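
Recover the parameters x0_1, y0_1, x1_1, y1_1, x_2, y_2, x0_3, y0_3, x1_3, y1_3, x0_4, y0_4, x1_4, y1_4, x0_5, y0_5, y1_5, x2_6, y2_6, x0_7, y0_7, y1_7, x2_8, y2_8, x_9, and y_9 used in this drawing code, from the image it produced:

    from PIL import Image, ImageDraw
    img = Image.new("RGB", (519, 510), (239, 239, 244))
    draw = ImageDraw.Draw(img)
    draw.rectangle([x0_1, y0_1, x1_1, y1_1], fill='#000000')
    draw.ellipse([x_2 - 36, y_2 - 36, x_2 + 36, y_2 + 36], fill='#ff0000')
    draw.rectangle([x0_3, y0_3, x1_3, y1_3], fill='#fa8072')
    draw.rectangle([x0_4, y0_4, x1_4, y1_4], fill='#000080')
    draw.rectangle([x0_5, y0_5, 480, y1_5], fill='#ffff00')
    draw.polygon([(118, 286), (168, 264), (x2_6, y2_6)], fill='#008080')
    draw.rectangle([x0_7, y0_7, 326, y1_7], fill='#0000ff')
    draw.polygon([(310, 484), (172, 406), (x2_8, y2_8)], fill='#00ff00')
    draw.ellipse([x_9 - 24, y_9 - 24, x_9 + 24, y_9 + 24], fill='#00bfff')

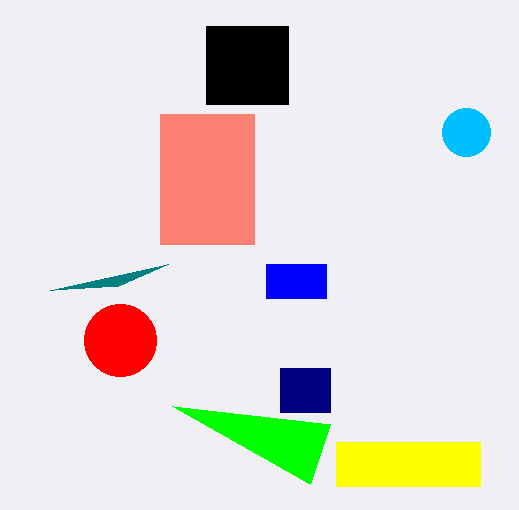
x0_1 = 206; y0_1 = 26; x1_1 = 288; y1_1 = 104; x_2 = 120; y_2 = 340; x0_3 = 160; y0_3 = 114; x1_3 = 254; y1_3 = 244; x0_4 = 280; y0_4 = 368; x1_4 = 330; y1_4 = 412; x0_5 = 336; y0_5 = 442; y1_5 = 486; x2_6 = 50; y2_6 = 290; x0_7 = 266; y0_7 = 264; y1_7 = 298; x2_8 = 330; y2_8 = 424; x_9 = 466; y_9 = 132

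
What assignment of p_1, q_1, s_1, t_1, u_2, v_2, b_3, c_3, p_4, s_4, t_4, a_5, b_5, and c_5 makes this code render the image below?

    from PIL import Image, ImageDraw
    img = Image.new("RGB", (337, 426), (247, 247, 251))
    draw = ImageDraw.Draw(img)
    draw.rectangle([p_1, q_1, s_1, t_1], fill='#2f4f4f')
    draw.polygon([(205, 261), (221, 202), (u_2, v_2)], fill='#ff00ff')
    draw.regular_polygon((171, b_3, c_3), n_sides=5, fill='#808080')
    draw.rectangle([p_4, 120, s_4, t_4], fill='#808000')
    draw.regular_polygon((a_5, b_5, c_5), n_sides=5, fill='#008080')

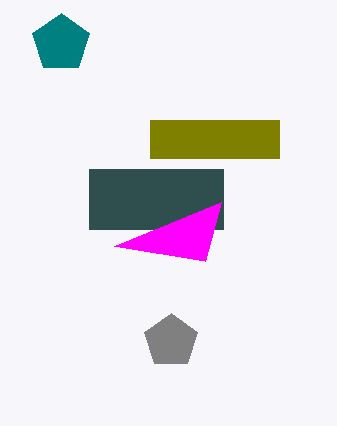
p_1 = 89
q_1 = 169
s_1 = 223
t_1 = 229
u_2 = 114
v_2 = 246
b_3 = 341
c_3 = 28
p_4 = 150
s_4 = 279
t_4 = 158
a_5 = 61
b_5 = 43
c_5 = 30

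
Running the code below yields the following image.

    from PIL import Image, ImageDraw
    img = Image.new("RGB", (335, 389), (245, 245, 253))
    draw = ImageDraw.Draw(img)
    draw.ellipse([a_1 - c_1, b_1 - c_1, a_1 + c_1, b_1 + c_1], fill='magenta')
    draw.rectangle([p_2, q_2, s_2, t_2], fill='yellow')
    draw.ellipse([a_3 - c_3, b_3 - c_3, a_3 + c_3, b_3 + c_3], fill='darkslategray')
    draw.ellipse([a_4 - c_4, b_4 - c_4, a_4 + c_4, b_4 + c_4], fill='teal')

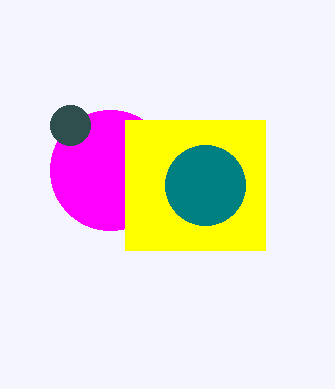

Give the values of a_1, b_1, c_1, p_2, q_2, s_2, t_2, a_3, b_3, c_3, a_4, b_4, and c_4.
a_1 = 110; b_1 = 170; c_1 = 60; p_2 = 125; q_2 = 120; s_2 = 265; t_2 = 250; a_3 = 70; b_3 = 125; c_3 = 20; a_4 = 205; b_4 = 185; c_4 = 40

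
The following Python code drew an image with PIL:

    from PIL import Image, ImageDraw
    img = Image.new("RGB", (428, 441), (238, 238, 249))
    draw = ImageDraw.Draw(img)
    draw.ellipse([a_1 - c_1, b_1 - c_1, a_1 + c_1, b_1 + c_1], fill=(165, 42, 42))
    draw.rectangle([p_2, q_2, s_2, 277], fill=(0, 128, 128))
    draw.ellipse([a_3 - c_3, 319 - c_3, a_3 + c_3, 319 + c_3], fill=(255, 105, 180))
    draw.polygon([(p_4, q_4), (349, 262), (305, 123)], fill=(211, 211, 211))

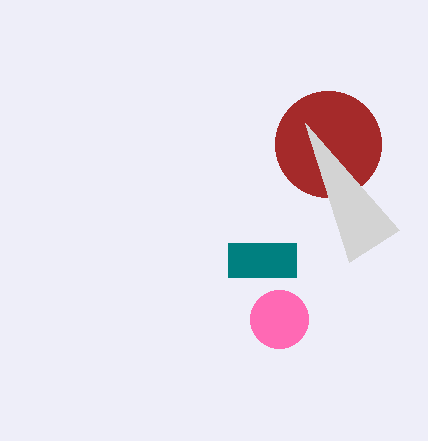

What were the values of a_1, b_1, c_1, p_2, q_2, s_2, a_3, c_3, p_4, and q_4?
a_1 = 328; b_1 = 144; c_1 = 53; p_2 = 228; q_2 = 243; s_2 = 296; a_3 = 279; c_3 = 29; p_4 = 399; q_4 = 230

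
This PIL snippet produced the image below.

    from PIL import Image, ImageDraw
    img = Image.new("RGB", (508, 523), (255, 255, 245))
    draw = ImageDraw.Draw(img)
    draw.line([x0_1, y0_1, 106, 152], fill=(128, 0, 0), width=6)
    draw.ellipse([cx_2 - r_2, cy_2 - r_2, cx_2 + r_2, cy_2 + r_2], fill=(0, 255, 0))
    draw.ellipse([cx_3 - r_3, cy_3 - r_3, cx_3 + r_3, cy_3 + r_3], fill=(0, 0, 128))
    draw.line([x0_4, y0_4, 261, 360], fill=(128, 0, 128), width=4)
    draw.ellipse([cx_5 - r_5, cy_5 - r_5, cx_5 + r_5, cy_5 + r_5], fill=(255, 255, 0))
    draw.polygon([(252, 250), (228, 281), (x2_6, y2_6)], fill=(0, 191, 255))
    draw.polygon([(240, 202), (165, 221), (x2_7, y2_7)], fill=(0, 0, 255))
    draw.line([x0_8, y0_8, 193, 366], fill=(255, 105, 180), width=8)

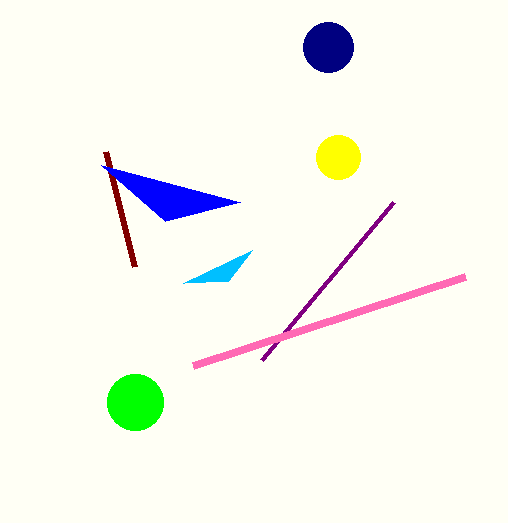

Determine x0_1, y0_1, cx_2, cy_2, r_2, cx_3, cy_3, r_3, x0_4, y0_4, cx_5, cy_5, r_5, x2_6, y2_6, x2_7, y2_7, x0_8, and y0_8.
x0_1 = 135; y0_1 = 267; cx_2 = 135; cy_2 = 402; r_2 = 28; cx_3 = 328; cy_3 = 47; r_3 = 25; x0_4 = 393; y0_4 = 202; cx_5 = 338; cy_5 = 157; r_5 = 22; x2_6 = 183; y2_6 = 283; x2_7 = 101; y2_7 = 165; x0_8 = 465; y0_8 = 277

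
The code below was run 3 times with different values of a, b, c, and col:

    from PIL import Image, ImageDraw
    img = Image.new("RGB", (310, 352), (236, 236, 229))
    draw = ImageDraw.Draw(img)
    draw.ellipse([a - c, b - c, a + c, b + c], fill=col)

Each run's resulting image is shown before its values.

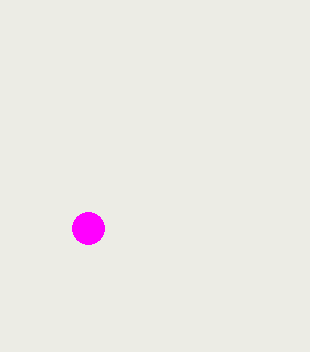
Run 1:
a = 88; b = 228; c = 16; col = 'magenta'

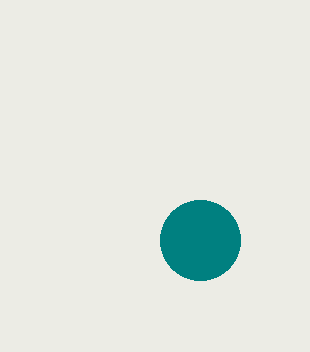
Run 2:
a = 200; b = 240; c = 40; col = 'teal'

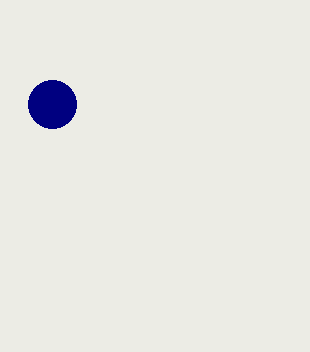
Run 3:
a = 52, b = 104, c = 24, col = 'navy'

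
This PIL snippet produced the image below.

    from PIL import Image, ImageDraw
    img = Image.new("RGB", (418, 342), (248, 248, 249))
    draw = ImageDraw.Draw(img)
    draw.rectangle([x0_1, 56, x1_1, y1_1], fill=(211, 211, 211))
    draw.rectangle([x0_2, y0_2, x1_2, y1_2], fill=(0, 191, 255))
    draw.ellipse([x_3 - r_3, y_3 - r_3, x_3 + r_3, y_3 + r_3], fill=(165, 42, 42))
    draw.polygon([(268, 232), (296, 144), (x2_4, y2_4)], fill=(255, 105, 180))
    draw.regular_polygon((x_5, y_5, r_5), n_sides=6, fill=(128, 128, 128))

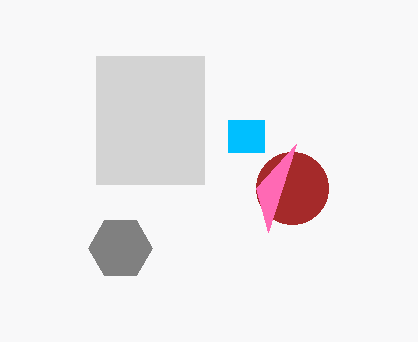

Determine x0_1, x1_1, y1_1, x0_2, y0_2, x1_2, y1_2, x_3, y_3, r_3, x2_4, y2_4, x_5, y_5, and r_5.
x0_1 = 96, x1_1 = 204, y1_1 = 184, x0_2 = 228, y0_2 = 120, x1_2 = 264, y1_2 = 152, x_3 = 292, y_3 = 188, r_3 = 36, x2_4 = 256, y2_4 = 188, x_5 = 120, y_5 = 248, r_5 = 32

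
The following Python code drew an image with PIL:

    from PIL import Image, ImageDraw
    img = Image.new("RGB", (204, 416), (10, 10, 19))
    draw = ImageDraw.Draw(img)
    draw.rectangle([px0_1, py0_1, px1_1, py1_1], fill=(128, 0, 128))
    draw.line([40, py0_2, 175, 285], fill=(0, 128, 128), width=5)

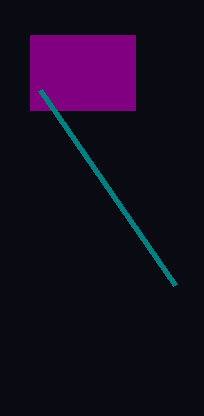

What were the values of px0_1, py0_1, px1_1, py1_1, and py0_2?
px0_1 = 30, py0_1 = 35, px1_1 = 135, py1_1 = 110, py0_2 = 90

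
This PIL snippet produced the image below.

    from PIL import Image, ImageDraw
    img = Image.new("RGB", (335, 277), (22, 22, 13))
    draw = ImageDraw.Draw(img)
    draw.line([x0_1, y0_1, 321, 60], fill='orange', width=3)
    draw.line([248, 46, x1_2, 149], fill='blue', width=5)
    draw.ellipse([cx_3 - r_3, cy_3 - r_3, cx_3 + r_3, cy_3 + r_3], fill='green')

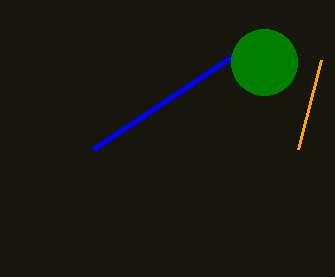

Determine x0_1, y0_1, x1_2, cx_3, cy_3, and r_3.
x0_1 = 298
y0_1 = 149
x1_2 = 93
cx_3 = 264
cy_3 = 62
r_3 = 33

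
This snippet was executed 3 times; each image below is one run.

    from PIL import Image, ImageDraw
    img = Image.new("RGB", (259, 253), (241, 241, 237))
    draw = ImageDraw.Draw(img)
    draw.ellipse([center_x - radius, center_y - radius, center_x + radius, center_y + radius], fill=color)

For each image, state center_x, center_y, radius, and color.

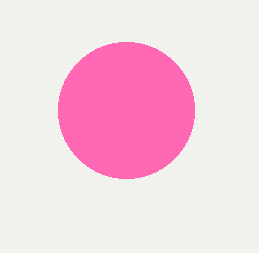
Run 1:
center_x = 126; center_y = 110; radius = 68; color = 'hotpink'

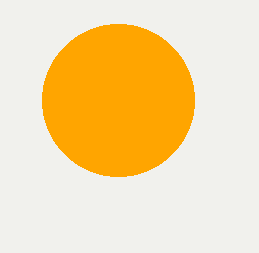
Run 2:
center_x = 118; center_y = 100; radius = 76; color = 'orange'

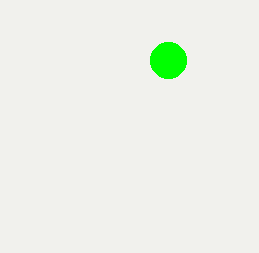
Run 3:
center_x = 168
center_y = 60
radius = 18
color = 'lime'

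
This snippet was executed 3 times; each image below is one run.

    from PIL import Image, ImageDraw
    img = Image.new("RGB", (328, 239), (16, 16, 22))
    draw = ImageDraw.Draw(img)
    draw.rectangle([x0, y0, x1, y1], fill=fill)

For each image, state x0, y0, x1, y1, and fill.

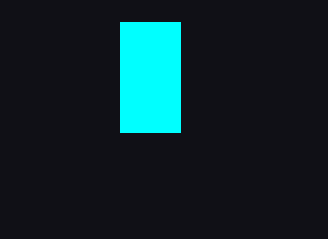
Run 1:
x0 = 120, y0 = 22, x1 = 180, y1 = 132, fill = 'cyan'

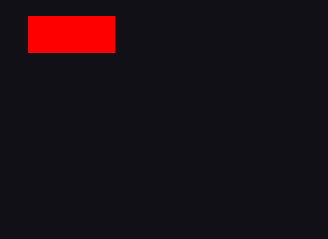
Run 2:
x0 = 28
y0 = 16
x1 = 114
y1 = 52
fill = 'red'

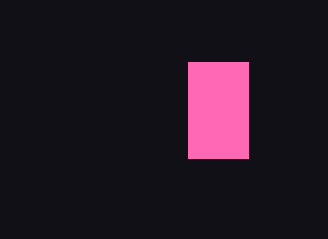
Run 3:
x0 = 188; y0 = 62; x1 = 248; y1 = 158; fill = 'hotpink'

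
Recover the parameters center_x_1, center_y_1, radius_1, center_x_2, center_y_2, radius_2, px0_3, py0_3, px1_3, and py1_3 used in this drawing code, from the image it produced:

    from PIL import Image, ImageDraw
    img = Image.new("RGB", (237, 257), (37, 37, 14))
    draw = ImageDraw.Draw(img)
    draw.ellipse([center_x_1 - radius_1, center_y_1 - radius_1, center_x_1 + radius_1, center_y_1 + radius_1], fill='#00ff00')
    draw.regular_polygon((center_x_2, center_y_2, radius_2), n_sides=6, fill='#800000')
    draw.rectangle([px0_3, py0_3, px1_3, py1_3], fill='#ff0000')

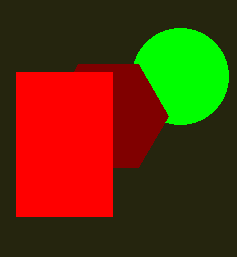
center_x_1 = 180
center_y_1 = 76
radius_1 = 48
center_x_2 = 108
center_y_2 = 116
radius_2 = 60
px0_3 = 16
py0_3 = 72
px1_3 = 112
py1_3 = 216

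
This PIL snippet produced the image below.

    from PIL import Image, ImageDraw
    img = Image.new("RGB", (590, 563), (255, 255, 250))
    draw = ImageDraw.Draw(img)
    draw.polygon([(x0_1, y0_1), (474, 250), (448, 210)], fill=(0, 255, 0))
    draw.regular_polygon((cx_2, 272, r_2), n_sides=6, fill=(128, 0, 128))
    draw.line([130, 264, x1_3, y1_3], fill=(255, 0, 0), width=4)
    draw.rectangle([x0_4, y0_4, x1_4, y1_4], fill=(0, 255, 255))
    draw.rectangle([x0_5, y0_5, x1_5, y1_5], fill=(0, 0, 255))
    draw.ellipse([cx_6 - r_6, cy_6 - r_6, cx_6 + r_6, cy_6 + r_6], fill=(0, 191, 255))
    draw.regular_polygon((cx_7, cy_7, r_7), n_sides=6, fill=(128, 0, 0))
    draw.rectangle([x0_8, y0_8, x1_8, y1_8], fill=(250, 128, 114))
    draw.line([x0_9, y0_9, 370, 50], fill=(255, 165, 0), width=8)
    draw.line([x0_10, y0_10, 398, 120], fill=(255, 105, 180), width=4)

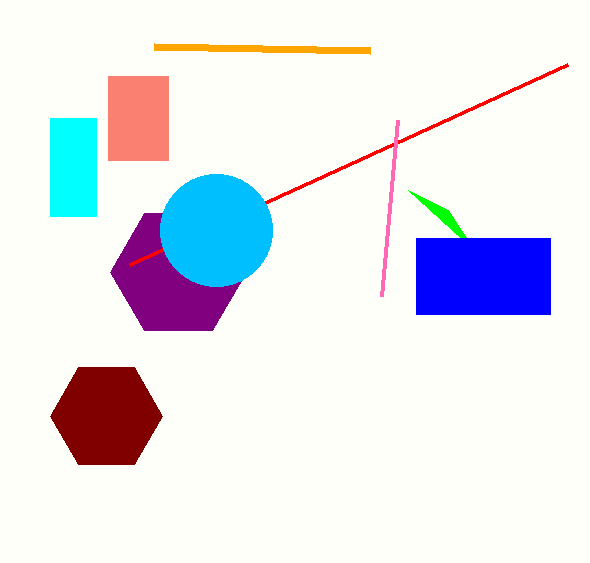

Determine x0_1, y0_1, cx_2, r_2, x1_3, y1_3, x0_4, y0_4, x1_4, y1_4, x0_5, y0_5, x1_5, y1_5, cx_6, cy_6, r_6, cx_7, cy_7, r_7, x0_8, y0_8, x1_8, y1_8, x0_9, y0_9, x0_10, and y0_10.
x0_1 = 408; y0_1 = 190; cx_2 = 178; r_2 = 68; x1_3 = 568; y1_3 = 64; x0_4 = 50; y0_4 = 118; x1_4 = 96; y1_4 = 216; x0_5 = 416; y0_5 = 238; x1_5 = 550; y1_5 = 314; cx_6 = 216; cy_6 = 230; r_6 = 56; cx_7 = 106; cy_7 = 416; r_7 = 56; x0_8 = 108; y0_8 = 76; x1_8 = 168; y1_8 = 160; x0_9 = 154; y0_9 = 46; x0_10 = 382; y0_10 = 296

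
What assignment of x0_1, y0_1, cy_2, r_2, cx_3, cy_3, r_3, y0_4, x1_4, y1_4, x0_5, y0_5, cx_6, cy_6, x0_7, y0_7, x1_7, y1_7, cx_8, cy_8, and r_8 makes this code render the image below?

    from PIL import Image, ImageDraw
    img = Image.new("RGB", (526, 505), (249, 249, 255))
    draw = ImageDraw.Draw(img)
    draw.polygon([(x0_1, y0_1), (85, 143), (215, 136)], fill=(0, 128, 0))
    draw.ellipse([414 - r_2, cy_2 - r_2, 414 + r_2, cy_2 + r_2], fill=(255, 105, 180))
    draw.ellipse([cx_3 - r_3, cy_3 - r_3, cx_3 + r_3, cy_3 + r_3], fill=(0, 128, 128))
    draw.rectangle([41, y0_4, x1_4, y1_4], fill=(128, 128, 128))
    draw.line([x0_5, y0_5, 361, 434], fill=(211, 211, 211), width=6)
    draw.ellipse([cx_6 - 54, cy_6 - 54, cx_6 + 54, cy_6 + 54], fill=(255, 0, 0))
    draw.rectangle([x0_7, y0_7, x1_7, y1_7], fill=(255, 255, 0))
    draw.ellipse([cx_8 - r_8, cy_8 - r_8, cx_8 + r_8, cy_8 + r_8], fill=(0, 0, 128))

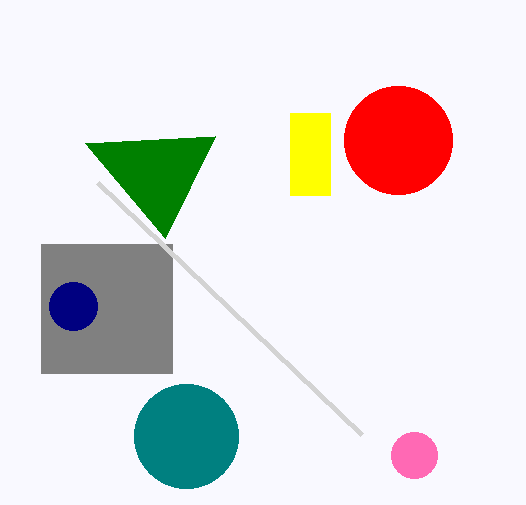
x0_1 = 165; y0_1 = 238; cy_2 = 455; r_2 = 23; cx_3 = 186; cy_3 = 436; r_3 = 52; y0_4 = 244; x1_4 = 172; y1_4 = 373; x0_5 = 97; y0_5 = 182; cx_6 = 398; cy_6 = 140; x0_7 = 290; y0_7 = 113; x1_7 = 330; y1_7 = 195; cx_8 = 73; cy_8 = 306; r_8 = 24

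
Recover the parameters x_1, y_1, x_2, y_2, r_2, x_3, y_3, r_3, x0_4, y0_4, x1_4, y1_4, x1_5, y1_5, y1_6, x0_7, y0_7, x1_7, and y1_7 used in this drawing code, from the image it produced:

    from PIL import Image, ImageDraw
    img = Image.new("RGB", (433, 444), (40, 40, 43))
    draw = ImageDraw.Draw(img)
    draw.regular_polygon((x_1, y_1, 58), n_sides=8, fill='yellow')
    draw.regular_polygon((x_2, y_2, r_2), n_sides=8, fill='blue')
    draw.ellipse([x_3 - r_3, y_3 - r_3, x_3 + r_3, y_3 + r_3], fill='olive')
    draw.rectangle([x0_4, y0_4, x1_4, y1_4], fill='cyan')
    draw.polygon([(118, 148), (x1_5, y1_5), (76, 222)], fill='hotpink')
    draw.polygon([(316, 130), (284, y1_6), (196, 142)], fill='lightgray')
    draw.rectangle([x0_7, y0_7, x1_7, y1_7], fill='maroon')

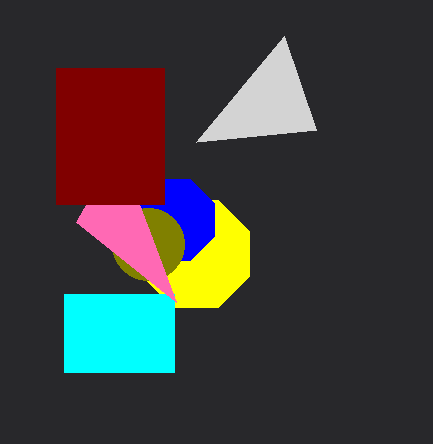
x_1 = 196
y_1 = 254
x_2 = 174
y_2 = 220
r_2 = 44
x_3 = 148
y_3 = 244
r_3 = 36
x0_4 = 64
y0_4 = 294
x1_4 = 174
y1_4 = 372
x1_5 = 176
y1_5 = 302
y1_6 = 36
x0_7 = 56
y0_7 = 68
x1_7 = 164
y1_7 = 204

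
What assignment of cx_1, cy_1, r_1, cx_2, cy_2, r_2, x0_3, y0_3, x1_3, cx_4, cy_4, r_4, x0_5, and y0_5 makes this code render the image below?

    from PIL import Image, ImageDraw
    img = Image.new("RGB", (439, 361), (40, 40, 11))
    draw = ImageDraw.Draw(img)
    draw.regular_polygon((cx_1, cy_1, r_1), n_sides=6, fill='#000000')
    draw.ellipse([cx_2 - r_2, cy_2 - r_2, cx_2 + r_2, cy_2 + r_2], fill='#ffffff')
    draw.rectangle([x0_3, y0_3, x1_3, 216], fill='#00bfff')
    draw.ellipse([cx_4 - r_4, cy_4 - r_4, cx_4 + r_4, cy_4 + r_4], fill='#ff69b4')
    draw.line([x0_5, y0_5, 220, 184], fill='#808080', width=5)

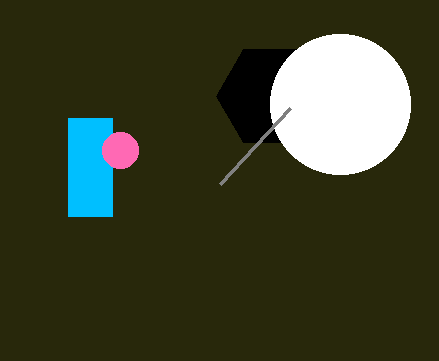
cx_1 = 270, cy_1 = 96, r_1 = 54, cx_2 = 340, cy_2 = 104, r_2 = 70, x0_3 = 68, y0_3 = 118, x1_3 = 112, cx_4 = 120, cy_4 = 150, r_4 = 18, x0_5 = 290, y0_5 = 108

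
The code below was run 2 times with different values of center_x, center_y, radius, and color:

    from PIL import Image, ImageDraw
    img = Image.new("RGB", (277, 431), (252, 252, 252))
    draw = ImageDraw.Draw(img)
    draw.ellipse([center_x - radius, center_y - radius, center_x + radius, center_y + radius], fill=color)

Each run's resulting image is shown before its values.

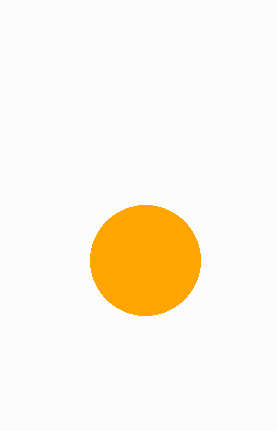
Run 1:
center_x = 145, center_y = 260, radius = 55, color = 'orange'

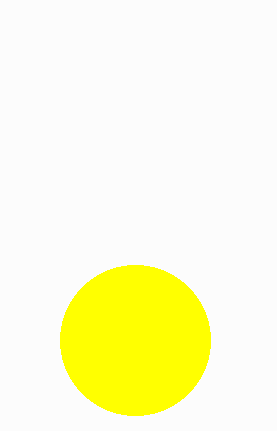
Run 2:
center_x = 135, center_y = 340, radius = 75, color = 'yellow'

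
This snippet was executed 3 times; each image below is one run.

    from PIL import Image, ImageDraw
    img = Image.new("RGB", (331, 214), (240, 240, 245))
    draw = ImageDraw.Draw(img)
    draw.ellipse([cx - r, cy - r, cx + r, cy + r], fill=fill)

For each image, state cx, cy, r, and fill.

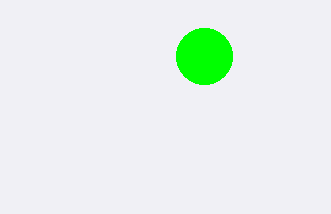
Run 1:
cx = 204, cy = 56, r = 28, fill = 'lime'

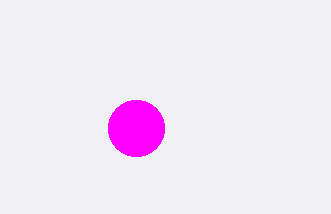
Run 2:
cx = 136, cy = 128, r = 28, fill = 'magenta'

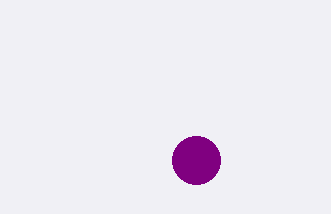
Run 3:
cx = 196, cy = 160, r = 24, fill = 'purple'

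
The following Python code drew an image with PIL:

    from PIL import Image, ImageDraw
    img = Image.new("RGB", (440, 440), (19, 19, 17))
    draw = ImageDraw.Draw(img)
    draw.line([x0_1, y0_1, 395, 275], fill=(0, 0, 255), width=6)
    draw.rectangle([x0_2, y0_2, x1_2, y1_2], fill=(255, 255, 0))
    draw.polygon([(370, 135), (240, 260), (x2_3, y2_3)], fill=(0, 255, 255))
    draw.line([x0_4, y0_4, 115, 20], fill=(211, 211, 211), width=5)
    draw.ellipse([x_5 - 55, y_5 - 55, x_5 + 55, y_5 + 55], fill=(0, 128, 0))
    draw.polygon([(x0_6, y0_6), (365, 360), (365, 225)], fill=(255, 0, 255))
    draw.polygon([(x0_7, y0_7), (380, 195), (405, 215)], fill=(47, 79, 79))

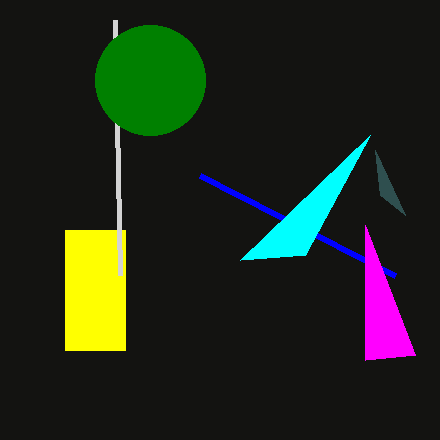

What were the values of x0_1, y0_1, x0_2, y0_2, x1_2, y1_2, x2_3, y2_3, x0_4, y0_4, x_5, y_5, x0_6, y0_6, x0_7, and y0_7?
x0_1 = 200; y0_1 = 175; x0_2 = 65; y0_2 = 230; x1_2 = 125; y1_2 = 350; x2_3 = 305; y2_3 = 255; x0_4 = 120; y0_4 = 275; x_5 = 150; y_5 = 80; x0_6 = 415; y0_6 = 355; x0_7 = 375; y0_7 = 150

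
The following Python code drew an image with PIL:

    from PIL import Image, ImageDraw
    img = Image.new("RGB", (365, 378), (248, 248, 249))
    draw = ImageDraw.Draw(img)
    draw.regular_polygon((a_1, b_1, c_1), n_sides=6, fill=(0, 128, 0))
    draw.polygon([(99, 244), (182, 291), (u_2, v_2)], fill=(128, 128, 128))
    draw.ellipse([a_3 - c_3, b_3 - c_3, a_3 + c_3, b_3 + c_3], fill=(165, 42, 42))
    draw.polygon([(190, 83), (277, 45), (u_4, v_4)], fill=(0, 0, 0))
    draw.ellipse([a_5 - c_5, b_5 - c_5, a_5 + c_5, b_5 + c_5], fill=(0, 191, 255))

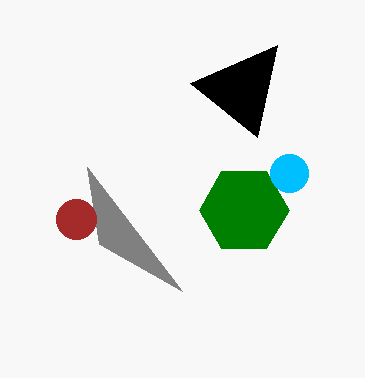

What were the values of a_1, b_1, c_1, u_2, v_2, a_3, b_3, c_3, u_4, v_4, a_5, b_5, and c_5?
a_1 = 244
b_1 = 210
c_1 = 45
u_2 = 87
v_2 = 167
a_3 = 76
b_3 = 219
c_3 = 20
u_4 = 257
v_4 = 137
a_5 = 289
b_5 = 173
c_5 = 19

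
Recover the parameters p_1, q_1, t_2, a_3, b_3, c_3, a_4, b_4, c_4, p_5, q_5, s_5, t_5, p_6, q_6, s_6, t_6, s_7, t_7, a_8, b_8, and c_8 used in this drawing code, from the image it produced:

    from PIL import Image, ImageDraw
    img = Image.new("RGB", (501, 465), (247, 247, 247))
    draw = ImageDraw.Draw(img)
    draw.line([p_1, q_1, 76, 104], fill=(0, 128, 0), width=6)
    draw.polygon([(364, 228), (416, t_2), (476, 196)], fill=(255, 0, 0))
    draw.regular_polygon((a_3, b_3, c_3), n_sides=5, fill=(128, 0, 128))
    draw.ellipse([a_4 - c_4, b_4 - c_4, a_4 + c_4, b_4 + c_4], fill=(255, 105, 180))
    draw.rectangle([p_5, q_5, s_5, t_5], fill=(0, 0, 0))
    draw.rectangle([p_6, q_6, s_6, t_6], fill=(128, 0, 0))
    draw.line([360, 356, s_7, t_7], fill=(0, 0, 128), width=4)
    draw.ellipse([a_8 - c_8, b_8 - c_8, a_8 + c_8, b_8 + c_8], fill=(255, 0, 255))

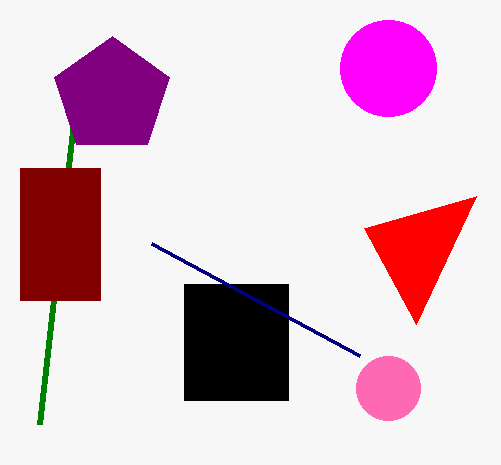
p_1 = 40; q_1 = 424; t_2 = 324; a_3 = 112; b_3 = 96; c_3 = 60; a_4 = 388; b_4 = 388; c_4 = 32; p_5 = 184; q_5 = 284; s_5 = 288; t_5 = 400; p_6 = 20; q_6 = 168; s_6 = 100; t_6 = 300; s_7 = 152; t_7 = 244; a_8 = 388; b_8 = 68; c_8 = 48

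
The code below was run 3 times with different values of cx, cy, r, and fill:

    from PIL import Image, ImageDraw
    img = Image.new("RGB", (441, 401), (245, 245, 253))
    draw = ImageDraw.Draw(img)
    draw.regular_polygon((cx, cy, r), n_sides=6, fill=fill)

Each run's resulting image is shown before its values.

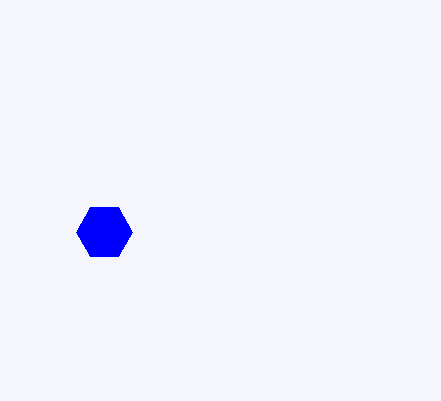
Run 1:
cx = 104, cy = 232, r = 28, fill = 'blue'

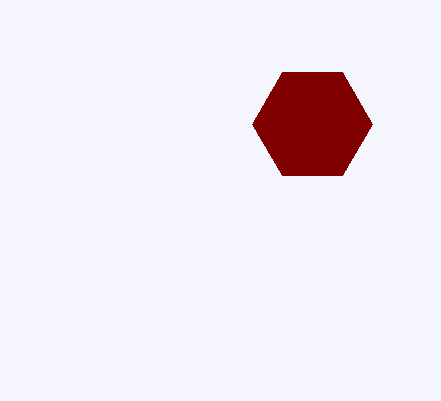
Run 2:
cx = 312, cy = 124, r = 60, fill = 'maroon'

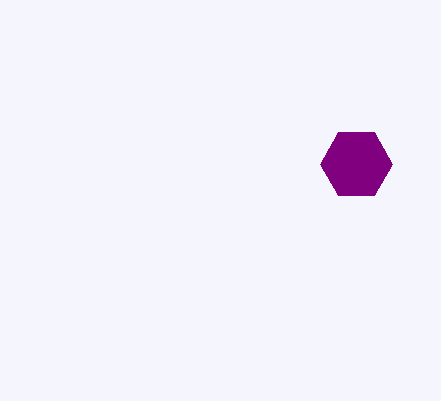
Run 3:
cx = 356
cy = 164
r = 36
fill = 'purple'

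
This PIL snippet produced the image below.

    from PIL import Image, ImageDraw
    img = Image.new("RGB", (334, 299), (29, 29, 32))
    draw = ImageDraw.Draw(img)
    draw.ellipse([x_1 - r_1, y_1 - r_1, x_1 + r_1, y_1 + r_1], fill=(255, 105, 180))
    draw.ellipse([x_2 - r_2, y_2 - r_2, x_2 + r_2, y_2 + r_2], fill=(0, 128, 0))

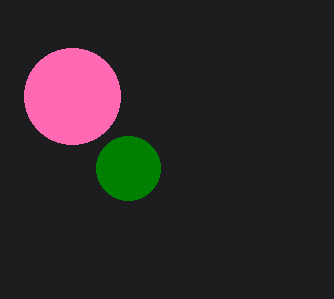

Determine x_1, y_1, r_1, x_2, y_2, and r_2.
x_1 = 72; y_1 = 96; r_1 = 48; x_2 = 128; y_2 = 168; r_2 = 32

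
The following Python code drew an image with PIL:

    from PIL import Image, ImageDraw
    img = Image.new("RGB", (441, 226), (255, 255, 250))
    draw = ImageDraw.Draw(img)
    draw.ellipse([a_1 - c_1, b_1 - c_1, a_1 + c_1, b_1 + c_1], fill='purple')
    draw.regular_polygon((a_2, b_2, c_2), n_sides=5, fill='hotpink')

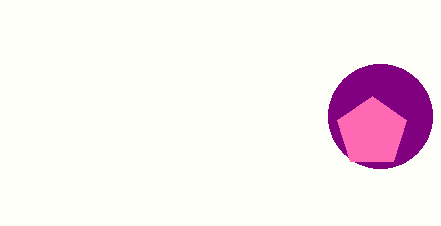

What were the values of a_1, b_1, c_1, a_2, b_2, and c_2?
a_1 = 380; b_1 = 116; c_1 = 52; a_2 = 372; b_2 = 132; c_2 = 36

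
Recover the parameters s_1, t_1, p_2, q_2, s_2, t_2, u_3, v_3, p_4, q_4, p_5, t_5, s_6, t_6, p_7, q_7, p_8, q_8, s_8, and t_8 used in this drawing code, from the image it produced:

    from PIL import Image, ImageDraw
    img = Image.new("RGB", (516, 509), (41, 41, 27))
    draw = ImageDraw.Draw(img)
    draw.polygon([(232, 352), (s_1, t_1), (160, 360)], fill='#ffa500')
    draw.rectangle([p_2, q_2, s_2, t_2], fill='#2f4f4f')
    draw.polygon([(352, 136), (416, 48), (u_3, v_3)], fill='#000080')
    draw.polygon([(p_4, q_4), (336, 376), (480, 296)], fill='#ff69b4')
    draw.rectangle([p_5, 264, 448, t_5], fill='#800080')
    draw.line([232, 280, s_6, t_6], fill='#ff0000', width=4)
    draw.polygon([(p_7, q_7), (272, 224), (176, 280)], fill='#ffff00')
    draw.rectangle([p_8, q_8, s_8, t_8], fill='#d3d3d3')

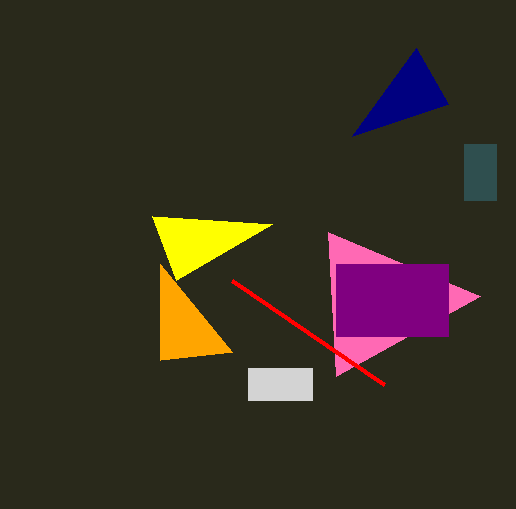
s_1 = 160
t_1 = 264
p_2 = 464
q_2 = 144
s_2 = 496
t_2 = 200
u_3 = 448
v_3 = 104
p_4 = 328
q_4 = 232
p_5 = 336
t_5 = 336
s_6 = 384
t_6 = 384
p_7 = 152
q_7 = 216
p_8 = 248
q_8 = 368
s_8 = 312
t_8 = 400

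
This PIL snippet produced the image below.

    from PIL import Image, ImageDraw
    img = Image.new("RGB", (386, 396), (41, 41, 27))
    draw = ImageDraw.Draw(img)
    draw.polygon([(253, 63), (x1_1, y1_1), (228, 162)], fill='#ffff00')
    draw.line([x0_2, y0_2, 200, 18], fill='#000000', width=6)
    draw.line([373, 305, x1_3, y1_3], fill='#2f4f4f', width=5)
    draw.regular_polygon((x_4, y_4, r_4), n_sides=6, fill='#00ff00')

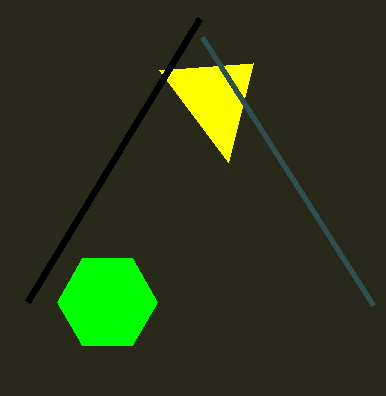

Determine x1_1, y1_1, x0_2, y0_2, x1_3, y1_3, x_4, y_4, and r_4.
x1_1 = 159
y1_1 = 70
x0_2 = 28
y0_2 = 301
x1_3 = 202
y1_3 = 37
x_4 = 107
y_4 = 302
r_4 = 50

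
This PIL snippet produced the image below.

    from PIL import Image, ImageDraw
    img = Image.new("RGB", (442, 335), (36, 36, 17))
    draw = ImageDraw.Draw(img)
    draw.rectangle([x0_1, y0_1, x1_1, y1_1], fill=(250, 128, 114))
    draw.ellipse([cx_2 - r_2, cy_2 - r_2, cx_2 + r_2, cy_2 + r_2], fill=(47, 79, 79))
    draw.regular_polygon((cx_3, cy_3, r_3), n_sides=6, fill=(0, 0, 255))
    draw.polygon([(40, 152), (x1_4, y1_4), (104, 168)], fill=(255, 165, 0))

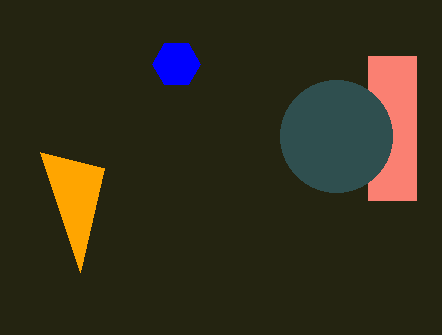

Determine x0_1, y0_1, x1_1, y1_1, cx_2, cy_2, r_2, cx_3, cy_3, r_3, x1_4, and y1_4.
x0_1 = 368, y0_1 = 56, x1_1 = 416, y1_1 = 200, cx_2 = 336, cy_2 = 136, r_2 = 56, cx_3 = 176, cy_3 = 64, r_3 = 24, x1_4 = 80, y1_4 = 272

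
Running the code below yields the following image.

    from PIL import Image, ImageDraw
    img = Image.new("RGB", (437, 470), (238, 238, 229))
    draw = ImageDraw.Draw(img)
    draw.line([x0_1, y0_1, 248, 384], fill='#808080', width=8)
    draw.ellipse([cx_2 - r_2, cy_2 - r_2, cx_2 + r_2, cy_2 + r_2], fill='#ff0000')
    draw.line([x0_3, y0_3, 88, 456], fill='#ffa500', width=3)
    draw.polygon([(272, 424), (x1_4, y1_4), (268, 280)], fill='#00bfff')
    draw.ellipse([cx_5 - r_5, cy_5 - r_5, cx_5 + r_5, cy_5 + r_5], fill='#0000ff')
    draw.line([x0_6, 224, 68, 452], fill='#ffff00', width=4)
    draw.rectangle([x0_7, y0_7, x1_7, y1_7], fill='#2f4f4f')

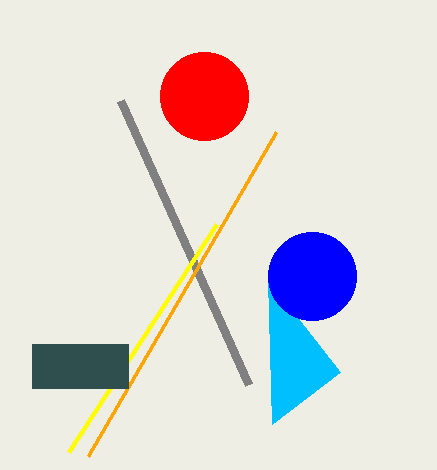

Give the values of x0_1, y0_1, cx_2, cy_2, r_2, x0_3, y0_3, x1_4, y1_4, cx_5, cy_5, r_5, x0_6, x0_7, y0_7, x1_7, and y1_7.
x0_1 = 120, y0_1 = 100, cx_2 = 204, cy_2 = 96, r_2 = 44, x0_3 = 276, y0_3 = 132, x1_4 = 340, y1_4 = 372, cx_5 = 312, cy_5 = 276, r_5 = 44, x0_6 = 216, x0_7 = 32, y0_7 = 344, x1_7 = 128, y1_7 = 388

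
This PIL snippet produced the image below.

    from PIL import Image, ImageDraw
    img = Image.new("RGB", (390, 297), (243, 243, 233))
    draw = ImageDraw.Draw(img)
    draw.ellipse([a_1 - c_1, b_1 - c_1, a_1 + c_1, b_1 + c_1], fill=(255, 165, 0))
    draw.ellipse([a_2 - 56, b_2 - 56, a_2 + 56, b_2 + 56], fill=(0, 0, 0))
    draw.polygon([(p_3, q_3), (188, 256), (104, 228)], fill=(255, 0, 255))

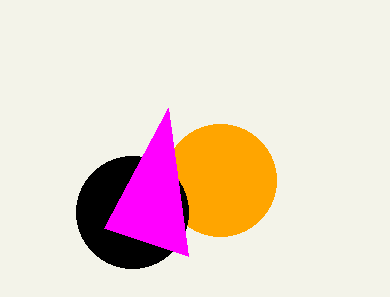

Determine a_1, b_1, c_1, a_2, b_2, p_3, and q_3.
a_1 = 220
b_1 = 180
c_1 = 56
a_2 = 132
b_2 = 212
p_3 = 168
q_3 = 108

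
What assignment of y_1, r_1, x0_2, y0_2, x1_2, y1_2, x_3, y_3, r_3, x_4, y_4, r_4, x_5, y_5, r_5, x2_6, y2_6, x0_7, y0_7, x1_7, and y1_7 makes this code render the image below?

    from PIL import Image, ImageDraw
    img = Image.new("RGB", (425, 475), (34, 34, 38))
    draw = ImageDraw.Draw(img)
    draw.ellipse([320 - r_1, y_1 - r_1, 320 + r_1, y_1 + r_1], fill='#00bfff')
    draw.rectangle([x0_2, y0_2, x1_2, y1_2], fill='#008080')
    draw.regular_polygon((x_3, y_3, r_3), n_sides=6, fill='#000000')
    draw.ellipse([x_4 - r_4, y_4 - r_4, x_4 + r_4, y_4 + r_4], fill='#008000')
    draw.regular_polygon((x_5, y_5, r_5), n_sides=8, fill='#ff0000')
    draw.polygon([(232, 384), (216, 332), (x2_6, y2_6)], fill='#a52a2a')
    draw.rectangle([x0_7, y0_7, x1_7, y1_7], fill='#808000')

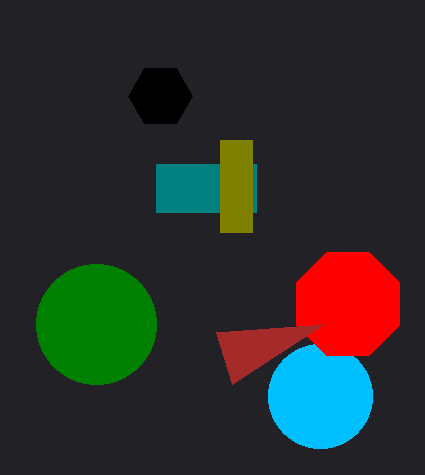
y_1 = 396
r_1 = 52
x0_2 = 156
y0_2 = 164
x1_2 = 256
y1_2 = 212
x_3 = 160
y_3 = 96
r_3 = 32
x_4 = 96
y_4 = 324
r_4 = 60
x_5 = 348
y_5 = 304
r_5 = 56
x2_6 = 324
y2_6 = 324
x0_7 = 220
y0_7 = 140
x1_7 = 252
y1_7 = 232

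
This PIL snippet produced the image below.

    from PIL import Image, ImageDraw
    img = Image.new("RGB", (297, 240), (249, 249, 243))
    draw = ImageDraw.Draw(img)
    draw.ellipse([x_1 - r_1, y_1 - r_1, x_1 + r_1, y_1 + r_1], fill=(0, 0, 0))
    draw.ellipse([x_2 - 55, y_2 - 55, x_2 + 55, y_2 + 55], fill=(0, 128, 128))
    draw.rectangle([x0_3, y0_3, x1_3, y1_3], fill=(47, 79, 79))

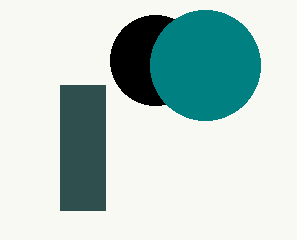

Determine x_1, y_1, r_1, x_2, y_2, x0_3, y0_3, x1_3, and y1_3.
x_1 = 155, y_1 = 60, r_1 = 45, x_2 = 205, y_2 = 65, x0_3 = 60, y0_3 = 85, x1_3 = 105, y1_3 = 210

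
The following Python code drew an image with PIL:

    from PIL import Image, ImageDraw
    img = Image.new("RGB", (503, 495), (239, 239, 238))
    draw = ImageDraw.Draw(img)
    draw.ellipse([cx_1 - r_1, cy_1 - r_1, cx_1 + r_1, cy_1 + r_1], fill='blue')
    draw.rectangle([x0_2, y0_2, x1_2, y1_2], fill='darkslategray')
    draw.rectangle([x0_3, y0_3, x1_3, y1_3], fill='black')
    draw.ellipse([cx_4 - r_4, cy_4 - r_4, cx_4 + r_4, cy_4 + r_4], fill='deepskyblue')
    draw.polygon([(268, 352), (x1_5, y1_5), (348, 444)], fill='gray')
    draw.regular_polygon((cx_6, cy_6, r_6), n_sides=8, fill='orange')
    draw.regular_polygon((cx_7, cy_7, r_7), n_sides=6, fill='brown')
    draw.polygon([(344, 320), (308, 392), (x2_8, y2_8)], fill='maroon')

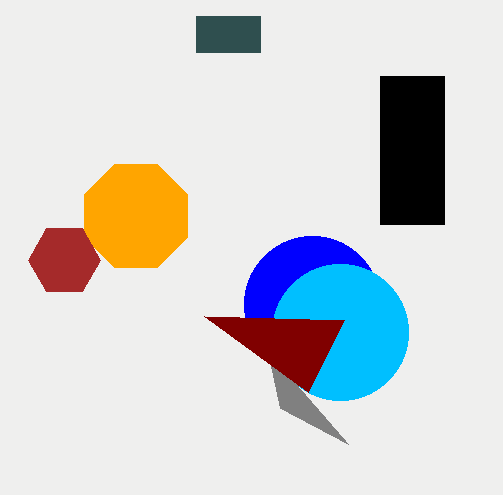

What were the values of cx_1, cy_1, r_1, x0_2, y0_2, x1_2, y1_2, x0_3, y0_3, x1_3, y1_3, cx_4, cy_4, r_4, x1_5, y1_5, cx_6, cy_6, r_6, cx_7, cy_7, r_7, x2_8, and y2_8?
cx_1 = 312
cy_1 = 304
r_1 = 68
x0_2 = 196
y0_2 = 16
x1_2 = 260
y1_2 = 52
x0_3 = 380
y0_3 = 76
x1_3 = 444
y1_3 = 224
cx_4 = 340
cy_4 = 332
r_4 = 68
x1_5 = 280
y1_5 = 408
cx_6 = 136
cy_6 = 216
r_6 = 56
cx_7 = 64
cy_7 = 260
r_7 = 36
x2_8 = 204
y2_8 = 316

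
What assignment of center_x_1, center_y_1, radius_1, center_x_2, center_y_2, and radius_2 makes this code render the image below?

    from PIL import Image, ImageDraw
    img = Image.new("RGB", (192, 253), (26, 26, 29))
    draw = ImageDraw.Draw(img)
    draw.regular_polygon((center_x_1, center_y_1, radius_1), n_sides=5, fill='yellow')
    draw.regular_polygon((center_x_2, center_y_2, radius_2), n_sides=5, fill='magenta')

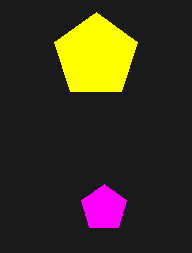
center_x_1 = 96, center_y_1 = 56, radius_1 = 44, center_x_2 = 104, center_y_2 = 208, radius_2 = 24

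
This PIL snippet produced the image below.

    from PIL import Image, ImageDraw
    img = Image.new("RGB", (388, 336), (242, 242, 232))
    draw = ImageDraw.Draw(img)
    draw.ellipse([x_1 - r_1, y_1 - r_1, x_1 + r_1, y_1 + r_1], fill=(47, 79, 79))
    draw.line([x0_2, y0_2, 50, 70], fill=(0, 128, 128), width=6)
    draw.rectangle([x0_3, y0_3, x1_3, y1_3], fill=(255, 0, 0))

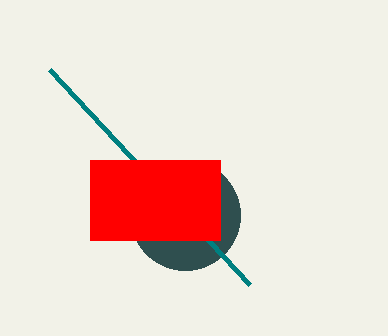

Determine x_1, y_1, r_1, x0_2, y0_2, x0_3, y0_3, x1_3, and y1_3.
x_1 = 185; y_1 = 215; r_1 = 55; x0_2 = 250; y0_2 = 285; x0_3 = 90; y0_3 = 160; x1_3 = 220; y1_3 = 240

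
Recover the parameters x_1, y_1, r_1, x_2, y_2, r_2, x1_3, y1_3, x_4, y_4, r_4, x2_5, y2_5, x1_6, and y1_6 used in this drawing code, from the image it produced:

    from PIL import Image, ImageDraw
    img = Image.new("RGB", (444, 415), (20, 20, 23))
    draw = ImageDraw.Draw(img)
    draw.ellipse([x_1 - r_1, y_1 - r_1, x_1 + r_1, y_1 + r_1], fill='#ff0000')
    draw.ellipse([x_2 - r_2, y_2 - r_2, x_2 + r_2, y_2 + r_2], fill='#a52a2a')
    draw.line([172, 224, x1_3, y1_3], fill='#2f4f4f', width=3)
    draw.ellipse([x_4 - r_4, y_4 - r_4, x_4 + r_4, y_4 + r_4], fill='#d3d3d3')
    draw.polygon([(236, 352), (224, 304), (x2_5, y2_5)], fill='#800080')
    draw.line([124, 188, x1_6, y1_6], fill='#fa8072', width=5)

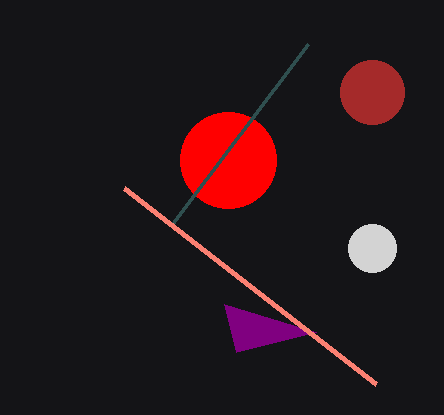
x_1 = 228; y_1 = 160; r_1 = 48; x_2 = 372; y_2 = 92; r_2 = 32; x1_3 = 308; y1_3 = 44; x_4 = 372; y_4 = 248; r_4 = 24; x2_5 = 316; y2_5 = 332; x1_6 = 376; y1_6 = 384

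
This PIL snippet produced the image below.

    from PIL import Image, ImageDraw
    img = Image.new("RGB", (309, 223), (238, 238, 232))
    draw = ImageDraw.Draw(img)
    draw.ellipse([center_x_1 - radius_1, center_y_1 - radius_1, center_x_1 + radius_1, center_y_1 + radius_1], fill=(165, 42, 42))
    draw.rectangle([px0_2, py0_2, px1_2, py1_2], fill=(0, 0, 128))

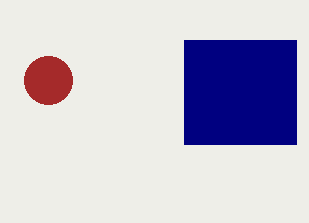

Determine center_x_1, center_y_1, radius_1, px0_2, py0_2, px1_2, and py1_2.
center_x_1 = 48; center_y_1 = 80; radius_1 = 24; px0_2 = 184; py0_2 = 40; px1_2 = 296; py1_2 = 144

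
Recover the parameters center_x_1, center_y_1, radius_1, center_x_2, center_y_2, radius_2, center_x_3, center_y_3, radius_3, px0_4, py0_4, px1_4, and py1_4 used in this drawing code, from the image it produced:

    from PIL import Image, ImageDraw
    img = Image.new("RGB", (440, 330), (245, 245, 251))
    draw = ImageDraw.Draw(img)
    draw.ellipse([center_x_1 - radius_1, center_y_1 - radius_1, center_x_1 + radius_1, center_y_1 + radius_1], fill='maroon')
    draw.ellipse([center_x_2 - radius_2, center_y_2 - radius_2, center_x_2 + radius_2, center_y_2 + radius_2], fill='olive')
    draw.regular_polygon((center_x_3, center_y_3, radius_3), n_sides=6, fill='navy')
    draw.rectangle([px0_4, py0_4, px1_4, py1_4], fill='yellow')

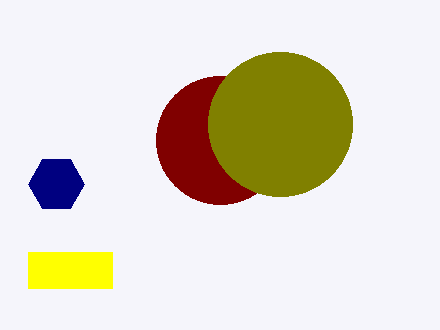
center_x_1 = 220
center_y_1 = 140
radius_1 = 64
center_x_2 = 280
center_y_2 = 124
radius_2 = 72
center_x_3 = 56
center_y_3 = 184
radius_3 = 28
px0_4 = 28
py0_4 = 252
px1_4 = 112
py1_4 = 288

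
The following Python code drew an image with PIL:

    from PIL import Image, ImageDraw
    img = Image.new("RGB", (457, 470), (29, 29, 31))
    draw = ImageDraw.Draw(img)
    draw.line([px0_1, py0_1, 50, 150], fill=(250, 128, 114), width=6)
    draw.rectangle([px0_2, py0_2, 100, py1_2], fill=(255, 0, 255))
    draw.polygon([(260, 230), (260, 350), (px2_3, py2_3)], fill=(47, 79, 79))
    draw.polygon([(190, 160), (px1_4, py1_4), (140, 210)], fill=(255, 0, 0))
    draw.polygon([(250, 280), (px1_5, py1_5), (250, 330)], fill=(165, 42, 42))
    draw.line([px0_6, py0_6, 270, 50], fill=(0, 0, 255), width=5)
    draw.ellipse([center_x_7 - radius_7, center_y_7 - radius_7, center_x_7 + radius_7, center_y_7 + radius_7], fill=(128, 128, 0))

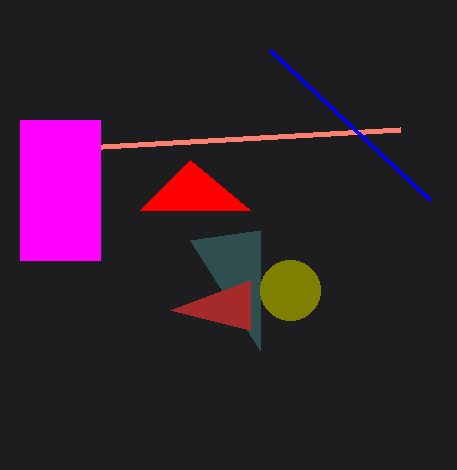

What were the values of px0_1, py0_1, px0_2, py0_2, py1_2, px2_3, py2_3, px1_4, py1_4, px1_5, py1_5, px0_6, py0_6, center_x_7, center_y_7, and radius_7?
px0_1 = 400, py0_1 = 130, px0_2 = 20, py0_2 = 120, py1_2 = 260, px2_3 = 190, py2_3 = 240, px1_4 = 250, py1_4 = 210, px1_5 = 170, py1_5 = 310, px0_6 = 430, py0_6 = 200, center_x_7 = 290, center_y_7 = 290, radius_7 = 30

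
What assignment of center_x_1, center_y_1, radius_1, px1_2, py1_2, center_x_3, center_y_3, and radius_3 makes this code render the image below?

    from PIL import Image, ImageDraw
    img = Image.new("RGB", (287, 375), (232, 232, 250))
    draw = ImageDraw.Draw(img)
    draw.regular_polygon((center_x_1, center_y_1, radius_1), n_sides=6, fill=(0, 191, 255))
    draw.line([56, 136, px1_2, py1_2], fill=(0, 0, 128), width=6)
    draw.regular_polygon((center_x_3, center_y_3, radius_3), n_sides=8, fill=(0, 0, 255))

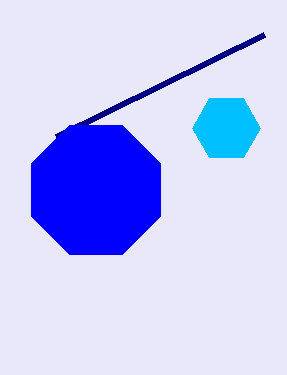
center_x_1 = 226
center_y_1 = 128
radius_1 = 34
px1_2 = 264
py1_2 = 34
center_x_3 = 96
center_y_3 = 190
radius_3 = 70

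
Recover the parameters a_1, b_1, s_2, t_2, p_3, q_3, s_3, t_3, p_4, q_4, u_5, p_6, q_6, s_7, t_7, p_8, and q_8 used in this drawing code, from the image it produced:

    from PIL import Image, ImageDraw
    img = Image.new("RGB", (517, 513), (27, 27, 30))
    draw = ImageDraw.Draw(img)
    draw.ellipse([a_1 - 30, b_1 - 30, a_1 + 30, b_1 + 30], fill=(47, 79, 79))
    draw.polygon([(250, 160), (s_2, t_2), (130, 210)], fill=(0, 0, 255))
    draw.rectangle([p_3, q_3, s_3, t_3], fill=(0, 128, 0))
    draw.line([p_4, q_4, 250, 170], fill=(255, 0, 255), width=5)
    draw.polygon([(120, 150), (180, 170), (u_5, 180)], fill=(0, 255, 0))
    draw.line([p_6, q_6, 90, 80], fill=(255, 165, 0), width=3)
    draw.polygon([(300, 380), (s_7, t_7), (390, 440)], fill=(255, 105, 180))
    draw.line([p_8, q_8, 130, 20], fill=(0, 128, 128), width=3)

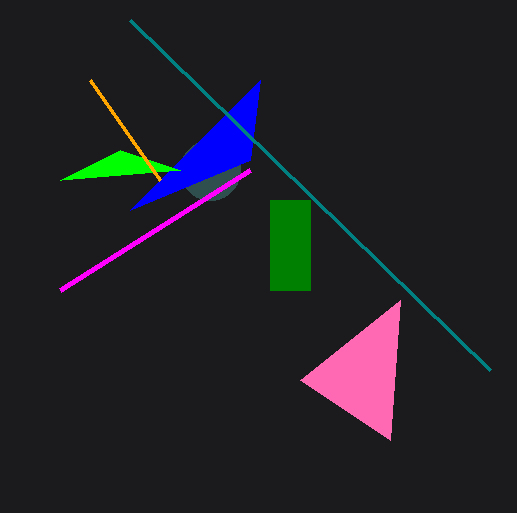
a_1 = 210; b_1 = 170; s_2 = 260; t_2 = 80; p_3 = 270; q_3 = 200; s_3 = 310; t_3 = 290; p_4 = 60; q_4 = 290; u_5 = 60; p_6 = 160; q_6 = 180; s_7 = 400; t_7 = 300; p_8 = 490; q_8 = 370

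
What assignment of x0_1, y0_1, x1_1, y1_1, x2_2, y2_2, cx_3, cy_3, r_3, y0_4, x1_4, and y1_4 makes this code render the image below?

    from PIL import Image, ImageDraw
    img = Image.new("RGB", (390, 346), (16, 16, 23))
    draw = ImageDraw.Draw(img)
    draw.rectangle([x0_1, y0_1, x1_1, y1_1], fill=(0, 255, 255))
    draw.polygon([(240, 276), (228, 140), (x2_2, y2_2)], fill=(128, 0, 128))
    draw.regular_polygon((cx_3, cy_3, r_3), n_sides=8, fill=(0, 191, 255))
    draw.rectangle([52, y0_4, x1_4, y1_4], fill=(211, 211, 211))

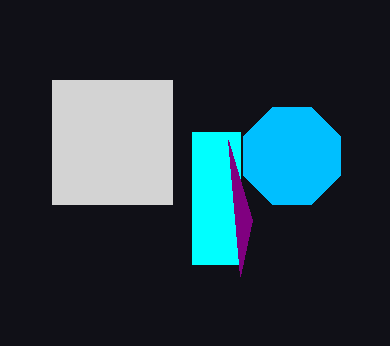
x0_1 = 192; y0_1 = 132; x1_1 = 240; y1_1 = 264; x2_2 = 252; y2_2 = 220; cx_3 = 292; cy_3 = 156; r_3 = 52; y0_4 = 80; x1_4 = 172; y1_4 = 204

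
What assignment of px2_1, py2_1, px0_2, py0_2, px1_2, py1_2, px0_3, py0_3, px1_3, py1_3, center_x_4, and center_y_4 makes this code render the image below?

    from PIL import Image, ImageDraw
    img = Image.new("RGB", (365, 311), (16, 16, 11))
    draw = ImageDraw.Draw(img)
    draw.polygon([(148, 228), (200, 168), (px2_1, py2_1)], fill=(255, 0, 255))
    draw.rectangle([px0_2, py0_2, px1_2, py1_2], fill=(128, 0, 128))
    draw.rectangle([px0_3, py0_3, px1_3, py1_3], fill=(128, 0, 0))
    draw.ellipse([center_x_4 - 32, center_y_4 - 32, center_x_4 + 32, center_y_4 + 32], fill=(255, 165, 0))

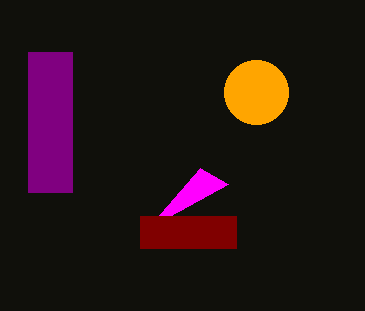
px2_1 = 228; py2_1 = 184; px0_2 = 28; py0_2 = 52; px1_2 = 72; py1_2 = 192; px0_3 = 140; py0_3 = 216; px1_3 = 236; py1_3 = 248; center_x_4 = 256; center_y_4 = 92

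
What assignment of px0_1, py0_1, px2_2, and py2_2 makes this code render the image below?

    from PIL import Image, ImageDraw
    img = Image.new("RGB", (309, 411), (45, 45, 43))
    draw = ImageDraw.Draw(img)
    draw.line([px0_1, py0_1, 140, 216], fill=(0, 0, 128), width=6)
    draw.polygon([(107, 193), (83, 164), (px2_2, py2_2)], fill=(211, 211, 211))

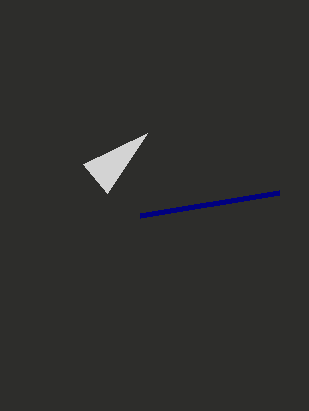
px0_1 = 279
py0_1 = 193
px2_2 = 147
py2_2 = 133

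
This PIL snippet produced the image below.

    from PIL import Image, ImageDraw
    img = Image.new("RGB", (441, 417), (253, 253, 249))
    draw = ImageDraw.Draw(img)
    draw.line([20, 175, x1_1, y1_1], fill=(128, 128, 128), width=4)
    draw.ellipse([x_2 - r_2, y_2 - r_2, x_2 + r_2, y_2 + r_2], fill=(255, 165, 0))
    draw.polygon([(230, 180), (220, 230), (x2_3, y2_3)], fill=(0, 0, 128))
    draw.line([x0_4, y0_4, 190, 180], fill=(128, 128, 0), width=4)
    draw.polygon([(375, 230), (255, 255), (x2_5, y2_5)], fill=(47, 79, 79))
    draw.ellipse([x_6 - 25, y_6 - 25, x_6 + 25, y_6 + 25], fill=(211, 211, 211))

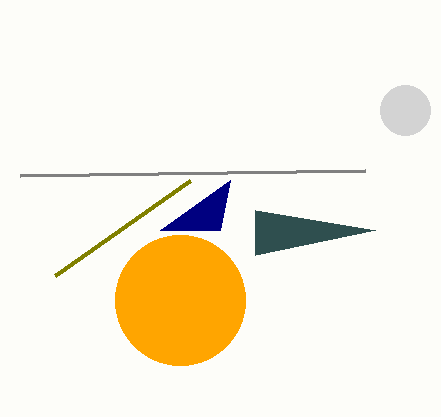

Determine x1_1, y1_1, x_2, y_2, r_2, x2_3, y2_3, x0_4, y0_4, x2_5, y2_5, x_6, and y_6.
x1_1 = 365; y1_1 = 170; x_2 = 180; y_2 = 300; r_2 = 65; x2_3 = 160; y2_3 = 230; x0_4 = 55; y0_4 = 275; x2_5 = 255; y2_5 = 210; x_6 = 405; y_6 = 110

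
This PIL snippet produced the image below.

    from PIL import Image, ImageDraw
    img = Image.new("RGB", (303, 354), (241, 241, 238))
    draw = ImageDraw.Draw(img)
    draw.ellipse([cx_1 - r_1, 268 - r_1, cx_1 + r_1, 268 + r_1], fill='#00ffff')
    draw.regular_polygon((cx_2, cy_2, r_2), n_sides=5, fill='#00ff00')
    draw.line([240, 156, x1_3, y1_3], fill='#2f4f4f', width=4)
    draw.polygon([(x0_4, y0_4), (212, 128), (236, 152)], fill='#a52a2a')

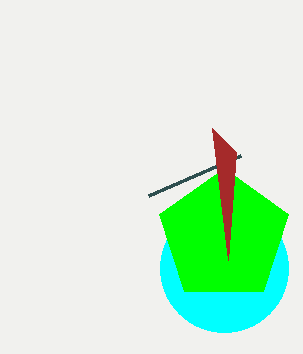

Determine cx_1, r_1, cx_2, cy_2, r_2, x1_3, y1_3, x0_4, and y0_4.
cx_1 = 224
r_1 = 64
cx_2 = 224
cy_2 = 236
r_2 = 68
x1_3 = 148
y1_3 = 196
x0_4 = 228
y0_4 = 260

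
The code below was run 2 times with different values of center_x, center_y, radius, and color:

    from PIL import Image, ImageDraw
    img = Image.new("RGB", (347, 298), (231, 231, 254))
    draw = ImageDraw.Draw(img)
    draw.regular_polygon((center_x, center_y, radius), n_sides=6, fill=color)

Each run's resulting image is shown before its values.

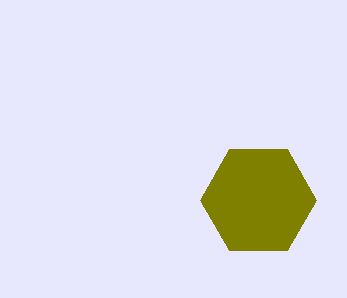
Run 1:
center_x = 258; center_y = 200; radius = 58; color = 'olive'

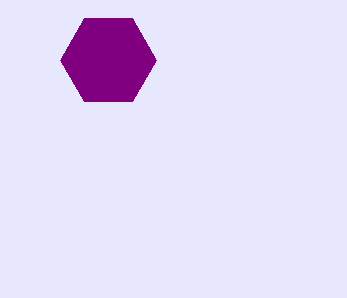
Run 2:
center_x = 108, center_y = 60, radius = 48, color = 'purple'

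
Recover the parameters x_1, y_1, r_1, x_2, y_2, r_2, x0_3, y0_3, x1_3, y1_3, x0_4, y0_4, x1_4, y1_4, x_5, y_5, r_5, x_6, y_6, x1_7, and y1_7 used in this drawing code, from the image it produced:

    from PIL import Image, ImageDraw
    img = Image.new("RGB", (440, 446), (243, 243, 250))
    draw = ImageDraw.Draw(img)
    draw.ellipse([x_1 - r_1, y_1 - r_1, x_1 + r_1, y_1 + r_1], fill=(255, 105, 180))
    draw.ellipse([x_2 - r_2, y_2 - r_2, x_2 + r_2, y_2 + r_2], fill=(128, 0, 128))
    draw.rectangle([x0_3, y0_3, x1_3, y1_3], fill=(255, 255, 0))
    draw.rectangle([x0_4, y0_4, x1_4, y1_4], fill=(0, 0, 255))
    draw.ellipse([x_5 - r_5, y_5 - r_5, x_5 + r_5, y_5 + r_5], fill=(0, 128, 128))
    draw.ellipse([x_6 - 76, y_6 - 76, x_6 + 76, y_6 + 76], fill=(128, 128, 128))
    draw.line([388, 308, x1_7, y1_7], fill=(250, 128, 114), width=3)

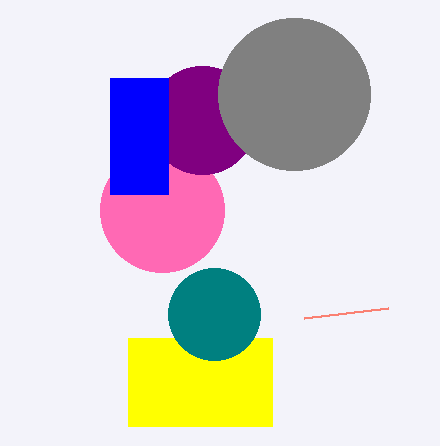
x_1 = 162
y_1 = 210
r_1 = 62
x_2 = 202
y_2 = 120
r_2 = 54
x0_3 = 128
y0_3 = 338
x1_3 = 272
y1_3 = 426
x0_4 = 110
y0_4 = 78
x1_4 = 168
y1_4 = 194
x_5 = 214
y_5 = 314
r_5 = 46
x_6 = 294
y_6 = 94
x1_7 = 304
y1_7 = 318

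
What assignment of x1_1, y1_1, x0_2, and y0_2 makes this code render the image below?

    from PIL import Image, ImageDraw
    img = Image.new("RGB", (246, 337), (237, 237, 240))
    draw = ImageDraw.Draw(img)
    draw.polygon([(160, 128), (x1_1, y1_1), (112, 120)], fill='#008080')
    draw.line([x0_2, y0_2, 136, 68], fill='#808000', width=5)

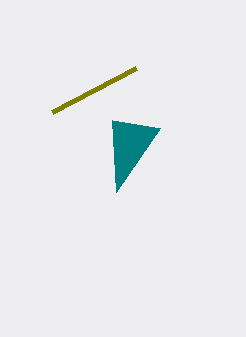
x1_1 = 116
y1_1 = 192
x0_2 = 52
y0_2 = 112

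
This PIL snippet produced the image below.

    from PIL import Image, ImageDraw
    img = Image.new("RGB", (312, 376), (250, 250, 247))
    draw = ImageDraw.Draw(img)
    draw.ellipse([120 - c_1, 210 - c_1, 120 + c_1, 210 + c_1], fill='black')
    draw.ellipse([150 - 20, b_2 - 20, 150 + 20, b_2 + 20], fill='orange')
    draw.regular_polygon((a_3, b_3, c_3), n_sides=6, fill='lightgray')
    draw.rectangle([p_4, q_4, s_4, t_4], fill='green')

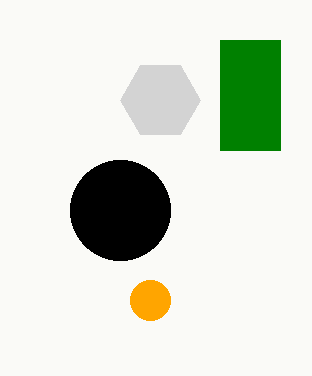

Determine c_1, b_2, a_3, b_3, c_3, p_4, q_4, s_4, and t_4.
c_1 = 50
b_2 = 300
a_3 = 160
b_3 = 100
c_3 = 40
p_4 = 220
q_4 = 40
s_4 = 280
t_4 = 150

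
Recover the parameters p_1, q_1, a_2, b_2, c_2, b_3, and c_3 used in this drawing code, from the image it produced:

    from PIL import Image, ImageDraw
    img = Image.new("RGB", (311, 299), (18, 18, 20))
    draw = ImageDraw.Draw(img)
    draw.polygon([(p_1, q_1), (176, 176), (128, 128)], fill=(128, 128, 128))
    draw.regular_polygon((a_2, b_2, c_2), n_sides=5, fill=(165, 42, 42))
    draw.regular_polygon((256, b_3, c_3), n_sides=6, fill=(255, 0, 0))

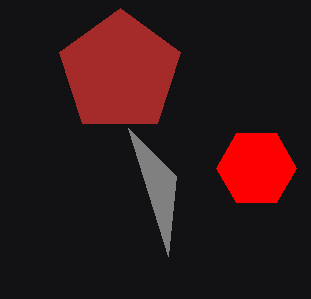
p_1 = 168, q_1 = 256, a_2 = 120, b_2 = 72, c_2 = 64, b_3 = 168, c_3 = 40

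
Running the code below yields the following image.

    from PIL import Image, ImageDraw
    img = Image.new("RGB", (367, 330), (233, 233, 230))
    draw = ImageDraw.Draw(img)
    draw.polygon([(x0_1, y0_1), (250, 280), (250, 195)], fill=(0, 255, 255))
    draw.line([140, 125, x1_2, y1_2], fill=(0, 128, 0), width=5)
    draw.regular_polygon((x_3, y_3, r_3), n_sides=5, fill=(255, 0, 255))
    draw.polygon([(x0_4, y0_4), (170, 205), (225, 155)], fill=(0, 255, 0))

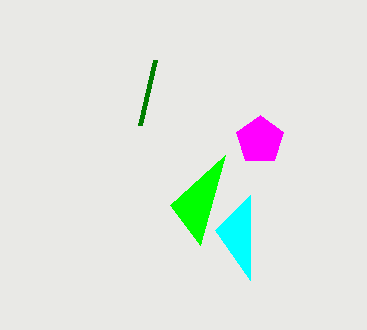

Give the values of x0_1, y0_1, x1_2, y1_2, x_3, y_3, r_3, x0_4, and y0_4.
x0_1 = 215
y0_1 = 230
x1_2 = 155
y1_2 = 60
x_3 = 260
y_3 = 140
r_3 = 25
x0_4 = 200
y0_4 = 245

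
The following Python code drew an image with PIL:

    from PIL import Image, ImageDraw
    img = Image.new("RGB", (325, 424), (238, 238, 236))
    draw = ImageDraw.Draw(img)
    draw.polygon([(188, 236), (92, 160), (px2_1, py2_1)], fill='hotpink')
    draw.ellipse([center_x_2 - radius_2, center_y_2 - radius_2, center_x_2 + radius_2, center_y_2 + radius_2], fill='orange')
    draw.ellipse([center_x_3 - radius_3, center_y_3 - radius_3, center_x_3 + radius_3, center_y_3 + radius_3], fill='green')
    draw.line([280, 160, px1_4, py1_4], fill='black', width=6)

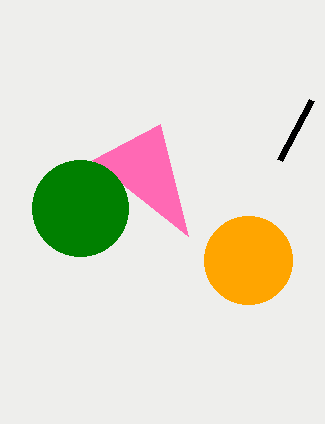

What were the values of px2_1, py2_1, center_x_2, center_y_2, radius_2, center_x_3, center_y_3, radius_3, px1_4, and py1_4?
px2_1 = 160; py2_1 = 124; center_x_2 = 248; center_y_2 = 260; radius_2 = 44; center_x_3 = 80; center_y_3 = 208; radius_3 = 48; px1_4 = 312; py1_4 = 100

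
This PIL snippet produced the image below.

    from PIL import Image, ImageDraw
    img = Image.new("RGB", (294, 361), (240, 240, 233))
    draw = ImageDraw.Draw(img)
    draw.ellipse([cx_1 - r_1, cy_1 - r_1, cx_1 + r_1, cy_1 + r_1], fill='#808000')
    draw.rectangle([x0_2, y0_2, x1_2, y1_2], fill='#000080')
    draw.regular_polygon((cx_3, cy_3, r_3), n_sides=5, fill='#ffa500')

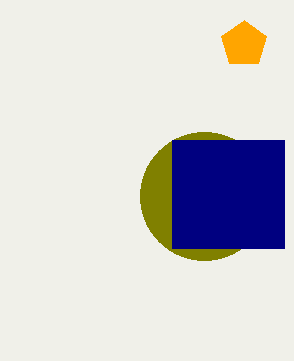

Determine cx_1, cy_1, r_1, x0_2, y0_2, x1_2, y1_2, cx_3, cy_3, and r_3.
cx_1 = 204, cy_1 = 196, r_1 = 64, x0_2 = 172, y0_2 = 140, x1_2 = 284, y1_2 = 248, cx_3 = 244, cy_3 = 44, r_3 = 24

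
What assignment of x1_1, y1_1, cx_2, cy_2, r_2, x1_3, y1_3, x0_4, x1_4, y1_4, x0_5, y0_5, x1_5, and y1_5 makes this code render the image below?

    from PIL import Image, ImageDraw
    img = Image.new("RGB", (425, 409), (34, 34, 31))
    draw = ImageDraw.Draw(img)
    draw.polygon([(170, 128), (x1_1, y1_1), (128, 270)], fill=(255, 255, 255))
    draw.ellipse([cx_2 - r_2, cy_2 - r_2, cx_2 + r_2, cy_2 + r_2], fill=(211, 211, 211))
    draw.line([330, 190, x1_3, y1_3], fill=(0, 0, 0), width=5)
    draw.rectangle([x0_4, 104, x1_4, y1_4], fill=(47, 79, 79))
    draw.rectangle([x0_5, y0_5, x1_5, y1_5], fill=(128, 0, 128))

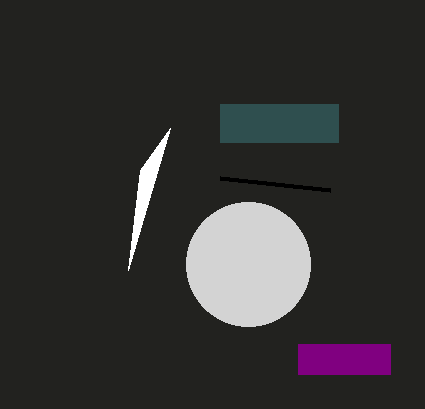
x1_1 = 140
y1_1 = 170
cx_2 = 248
cy_2 = 264
r_2 = 62
x1_3 = 220
y1_3 = 178
x0_4 = 220
x1_4 = 338
y1_4 = 142
x0_5 = 298
y0_5 = 344
x1_5 = 390
y1_5 = 374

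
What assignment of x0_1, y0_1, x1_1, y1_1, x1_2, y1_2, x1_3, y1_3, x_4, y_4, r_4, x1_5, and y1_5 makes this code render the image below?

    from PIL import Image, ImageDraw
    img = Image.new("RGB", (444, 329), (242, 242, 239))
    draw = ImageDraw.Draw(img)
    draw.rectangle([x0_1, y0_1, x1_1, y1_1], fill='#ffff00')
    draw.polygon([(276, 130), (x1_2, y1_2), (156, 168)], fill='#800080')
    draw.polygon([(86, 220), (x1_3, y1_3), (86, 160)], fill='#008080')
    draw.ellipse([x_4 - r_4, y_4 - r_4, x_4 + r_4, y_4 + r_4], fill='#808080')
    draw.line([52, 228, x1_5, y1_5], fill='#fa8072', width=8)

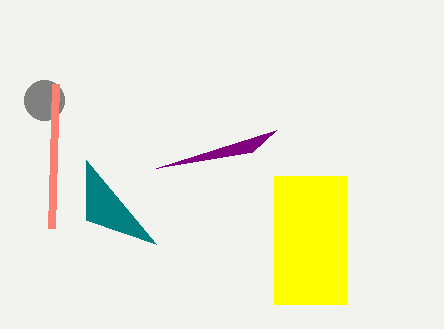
x0_1 = 274
y0_1 = 176
x1_1 = 346
y1_1 = 304
x1_2 = 252
y1_2 = 152
x1_3 = 156
y1_3 = 244
x_4 = 44
y_4 = 100
r_4 = 20
x1_5 = 56
y1_5 = 84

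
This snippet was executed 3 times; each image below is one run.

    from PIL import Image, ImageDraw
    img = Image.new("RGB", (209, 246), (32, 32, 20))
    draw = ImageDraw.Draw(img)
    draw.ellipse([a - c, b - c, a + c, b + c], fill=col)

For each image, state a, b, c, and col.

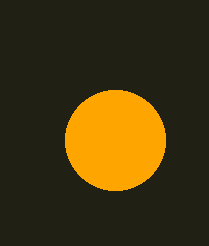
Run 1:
a = 115
b = 140
c = 50
col = 'orange'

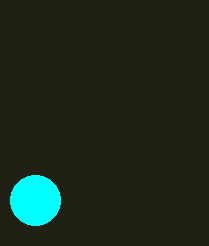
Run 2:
a = 35
b = 200
c = 25
col = 'cyan'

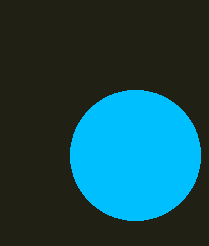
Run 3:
a = 135
b = 155
c = 65
col = 'deepskyblue'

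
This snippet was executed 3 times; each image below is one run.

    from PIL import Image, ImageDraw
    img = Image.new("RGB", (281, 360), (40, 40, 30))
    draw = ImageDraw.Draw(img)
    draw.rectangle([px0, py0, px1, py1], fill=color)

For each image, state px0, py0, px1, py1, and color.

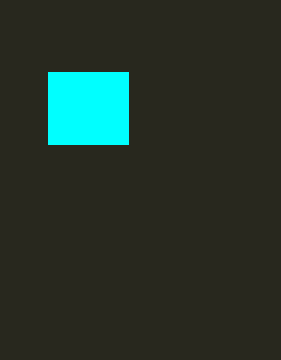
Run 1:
px0 = 48, py0 = 72, px1 = 128, py1 = 144, color = 'cyan'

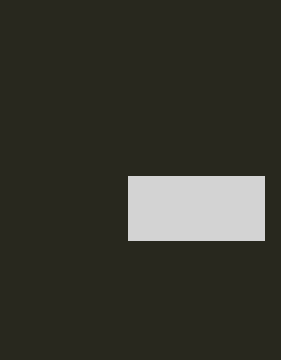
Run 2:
px0 = 128, py0 = 176, px1 = 264, py1 = 240, color = 'lightgray'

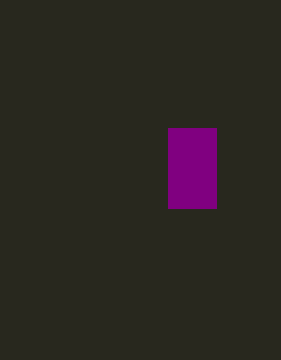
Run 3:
px0 = 168; py0 = 128; px1 = 216; py1 = 208; color = 'purple'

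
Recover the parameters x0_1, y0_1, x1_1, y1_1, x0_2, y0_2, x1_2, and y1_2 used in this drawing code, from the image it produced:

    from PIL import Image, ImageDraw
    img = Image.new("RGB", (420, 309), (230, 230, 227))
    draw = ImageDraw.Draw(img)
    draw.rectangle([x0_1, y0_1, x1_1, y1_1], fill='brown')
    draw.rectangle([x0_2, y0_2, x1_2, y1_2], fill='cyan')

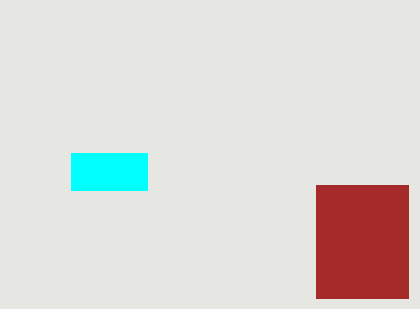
x0_1 = 316
y0_1 = 185
x1_1 = 408
y1_1 = 298
x0_2 = 71
y0_2 = 153
x1_2 = 147
y1_2 = 190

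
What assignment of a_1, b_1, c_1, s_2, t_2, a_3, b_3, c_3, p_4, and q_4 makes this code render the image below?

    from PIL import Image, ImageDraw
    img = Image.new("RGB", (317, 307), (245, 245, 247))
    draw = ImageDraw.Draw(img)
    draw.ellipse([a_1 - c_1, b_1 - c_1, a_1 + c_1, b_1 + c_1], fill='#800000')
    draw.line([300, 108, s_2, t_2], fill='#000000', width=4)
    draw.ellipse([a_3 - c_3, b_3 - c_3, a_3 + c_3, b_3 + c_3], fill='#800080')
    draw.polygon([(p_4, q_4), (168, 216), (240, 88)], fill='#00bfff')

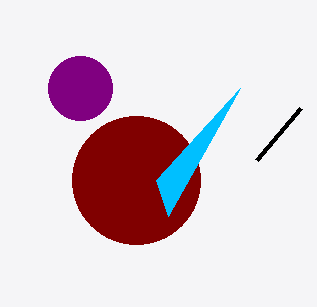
a_1 = 136
b_1 = 180
c_1 = 64
s_2 = 256
t_2 = 160
a_3 = 80
b_3 = 88
c_3 = 32
p_4 = 156
q_4 = 180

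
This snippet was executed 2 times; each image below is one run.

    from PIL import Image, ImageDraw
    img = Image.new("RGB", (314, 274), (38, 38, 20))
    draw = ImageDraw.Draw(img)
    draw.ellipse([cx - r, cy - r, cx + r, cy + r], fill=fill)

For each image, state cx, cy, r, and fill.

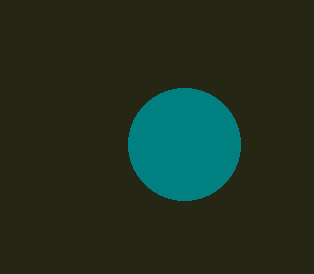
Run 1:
cx = 184; cy = 144; r = 56; fill = 'teal'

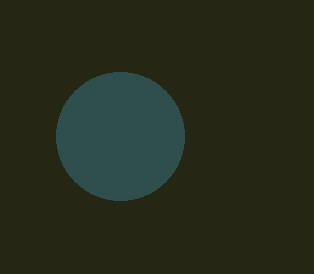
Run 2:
cx = 120
cy = 136
r = 64
fill = 'darkslategray'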